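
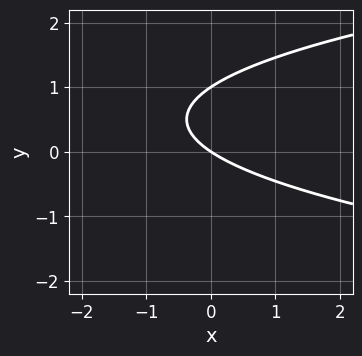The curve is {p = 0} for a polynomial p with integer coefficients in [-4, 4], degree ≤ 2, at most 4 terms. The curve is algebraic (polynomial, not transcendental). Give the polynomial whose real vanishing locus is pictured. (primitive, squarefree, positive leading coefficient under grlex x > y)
First, degree: no degree-1 curve has this shape, so deg p = 2.
Next, against the integer gridlines: it crosses the x-axis at the gridline x = 0; among the integer gridlines, it crosses the y-axis at y ∈ {0, 1}.
Finally, matching integer coefficients to the picture gives p.

3*y^2 - 2*x - 3*y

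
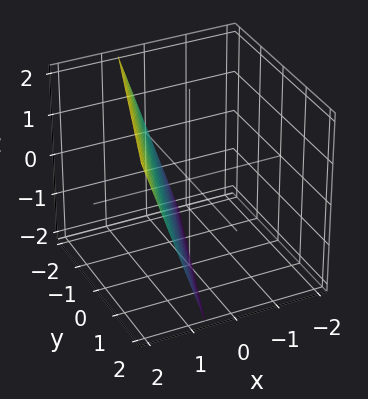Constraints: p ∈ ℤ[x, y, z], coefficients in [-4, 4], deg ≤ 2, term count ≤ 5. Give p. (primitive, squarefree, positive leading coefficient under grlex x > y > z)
1. The degree is 1 — every cross-section is a straight line — this is a plane.
2. Against the integer gridlines: one y-axis crossing is at y = -2; it meets the z-axis at z = -2 (among the integer gridlines).
3. Putting this together gives p.

3*x - y - z - 2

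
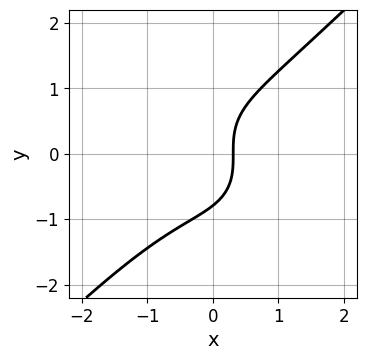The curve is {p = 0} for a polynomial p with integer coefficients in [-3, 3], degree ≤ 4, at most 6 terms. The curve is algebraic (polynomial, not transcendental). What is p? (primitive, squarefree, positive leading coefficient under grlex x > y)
2*x^3 - 2*y^3 + 3*x - 1

Degree: no degree-2 curve has this shape, so deg p = 3.
Putting this together gives p.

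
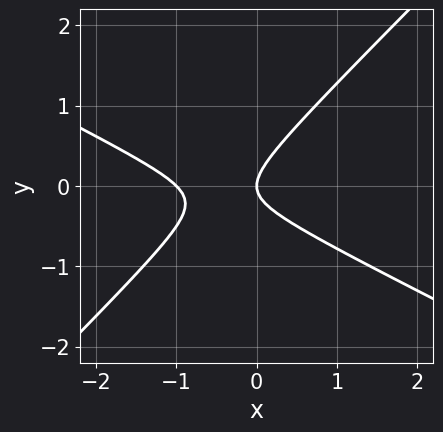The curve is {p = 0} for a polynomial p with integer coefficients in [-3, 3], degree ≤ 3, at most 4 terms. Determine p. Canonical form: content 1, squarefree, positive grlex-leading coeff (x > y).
First, degree: a generic line meets the curve in up to 2 points, so deg p = 2.
Next, from the axis intercepts and sections: one y-axis crossing is at y = 0; the x-axis gridline crossings are at x ∈ {-1, 0}.
Finally, putting this together gives p.

x^2 + x*y - 2*y^2 + x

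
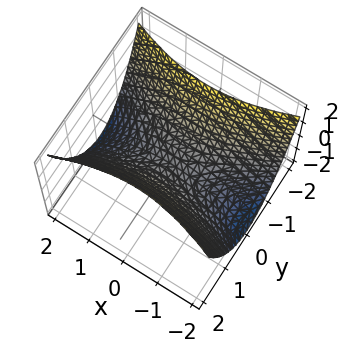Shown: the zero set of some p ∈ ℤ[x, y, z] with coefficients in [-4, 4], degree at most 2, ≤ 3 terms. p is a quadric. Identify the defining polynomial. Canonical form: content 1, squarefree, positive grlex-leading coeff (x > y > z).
x^2 - 3*y^2 + 3*z

deg p = 2. A hyperbolic paraboloid; a quadric.
Symmetries: the y ↦ −y reflection is a symmetry, so y appears only in even powers; mirror symmetry x ↦ −x ⇒ only even powers of x.
From the visible intercepts: it meets the x-axis at x = 0 (among the integer gridlines); it meets the z-axis at z = 0 (among the integer gridlines); it meets the y-axis at y = 0 (among the integer gridlines).
Matching integer coefficients to the picture gives p.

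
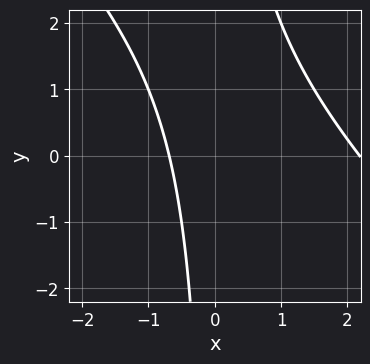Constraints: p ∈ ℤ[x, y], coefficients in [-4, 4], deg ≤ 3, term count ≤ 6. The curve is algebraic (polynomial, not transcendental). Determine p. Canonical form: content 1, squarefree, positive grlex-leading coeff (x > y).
deg p = 2. A generic line meets the curve in up to 2 points.
Against the integer gridlines: the curve avoids every integer y-axis point in the box.
Fitting integer coefficients to these (and the overall shape) gives p.

2*x^2 + 2*x*y - 3*x - 3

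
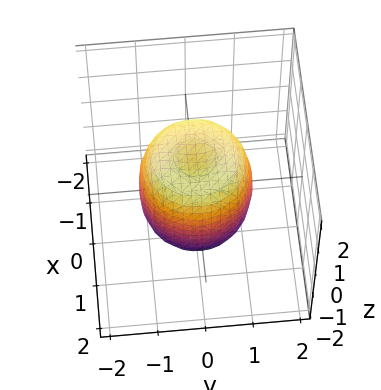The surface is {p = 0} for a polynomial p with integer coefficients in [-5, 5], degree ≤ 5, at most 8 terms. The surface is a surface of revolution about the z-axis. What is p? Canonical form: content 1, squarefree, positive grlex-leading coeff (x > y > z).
(a) Degree: no degree-3 surface has this shape, so deg p = 4.
(b) Symmetries: rotational symmetry about the z-axis ⇒ p depends on x, y only through x² + y².
(c) Observable constraints: a circular section at z = -1 has radius exactly 1; the z-axis gridline crossings are at z ∈ {-1, 1}.
(d) These observations pin down the coefficients.

2*x^4 + 4*x^2*y^2 + 2*y^4 - 2*x^2 - 2*y^2 + z^2 - 1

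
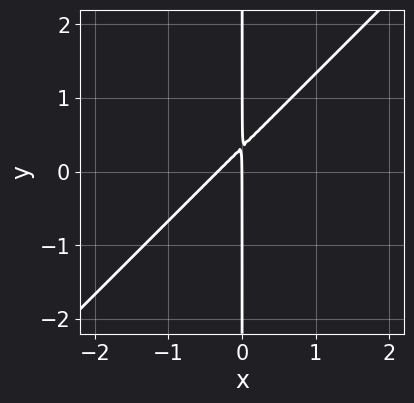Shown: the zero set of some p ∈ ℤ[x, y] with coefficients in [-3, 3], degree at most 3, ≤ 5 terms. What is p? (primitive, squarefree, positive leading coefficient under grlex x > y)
1. deg p = 2. A generic line meets the curve in up to 2 points.
2. From the axis intercepts and sections: the visible y-axis segment lies entirely on the curve; it crosses the x-axis at the gridline x = 0.
3. Assembling these constraints gives the stated polynomial.

3*x^2 - 3*x*y + x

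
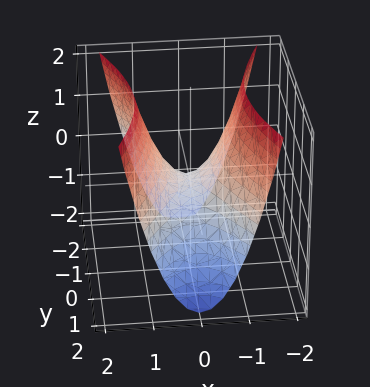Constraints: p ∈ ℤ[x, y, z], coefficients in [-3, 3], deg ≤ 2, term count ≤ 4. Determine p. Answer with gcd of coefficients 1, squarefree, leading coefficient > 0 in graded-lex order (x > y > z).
1. deg p = 2. A hyperbolic paraboloid; a quadric.
2. Symmetries: mirror symmetry x ↦ −x ⇒ only even powers of x; it's symmetric under y → −y, forcing even powers of y.
3. From the visible intercepts: it crosses the x-axis at the gridline x = 0; it meets the z-axis at z = 0 (among the integer gridlines); it crosses the y-axis at the gridline y = 0.
4. Fitting integer coefficients to these (and the overall shape) gives p.

3*x^2 - y^2 - 2*z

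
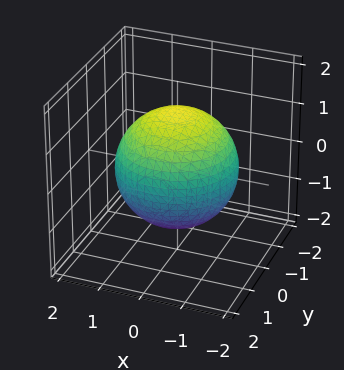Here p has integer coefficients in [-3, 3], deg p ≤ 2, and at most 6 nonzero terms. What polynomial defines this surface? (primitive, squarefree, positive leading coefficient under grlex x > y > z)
x^2 + y^2 + z^2 - 2

1. The degree is 2 — bounded and convex; a quadric.
2. Symmetries: it's symmetric under z → −z, forcing even powers of z; the surface is invariant under rotation about z: p = q(x² + y², z).
3. Observable constraints: a circular section at z = 1 has radius exactly 1.
4. Putting this together gives p.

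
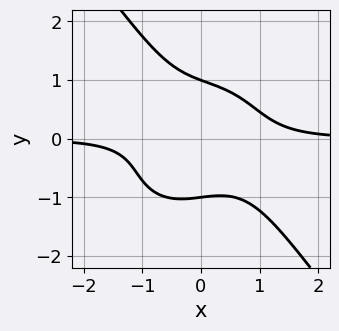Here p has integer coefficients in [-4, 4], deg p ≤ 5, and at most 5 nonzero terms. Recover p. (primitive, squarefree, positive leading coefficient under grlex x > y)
3*x^3*y + x*y^3 + 2*y^4 + 2*x*y^2 - 2

(a) deg p = 4.
(b) Against the integer gridlines: it misses every integer gridline on the x-axis; the y-axis gridline crossings are at y ∈ {-1, 1}.
(c) Fitting integer coefficients to these (and the overall shape) gives p.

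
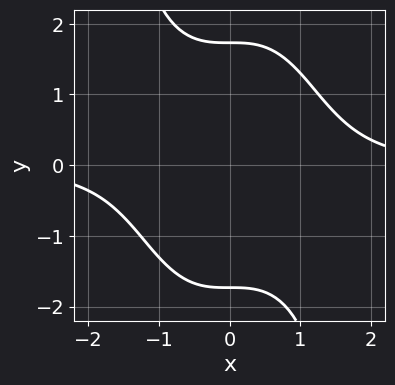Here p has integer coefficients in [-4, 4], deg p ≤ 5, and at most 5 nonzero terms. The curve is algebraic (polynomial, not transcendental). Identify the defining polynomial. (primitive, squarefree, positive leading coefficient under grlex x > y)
x^3*y + y^2 - 3

First, the degree is 4 — the shape is more complex than any degree-3 curve.
Next, checking where it meets the axes: the curve avoids every integer x-axis point in the box.
Finally, solving for integer coefficients yields p as stated.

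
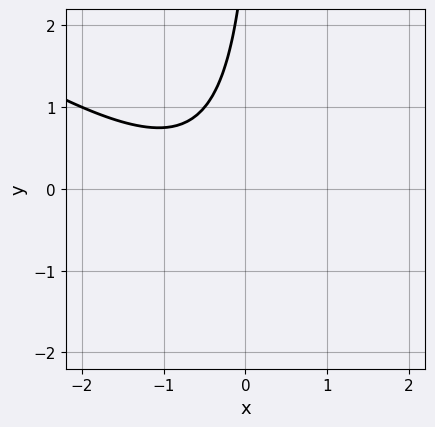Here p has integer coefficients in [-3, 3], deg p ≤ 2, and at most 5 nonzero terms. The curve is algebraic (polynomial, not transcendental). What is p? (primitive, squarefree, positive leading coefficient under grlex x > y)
1. The degree is 2 — the shape is more complex than any degree-1 curve.
2. From the axis intercepts and sections: the curve avoids every integer y-axis point in the box; it misses every integer gridline on the x-axis.
3. Fitting integer coefficients to these (and the overall shape) gives p.

2*x^2 + 3*x*y + 2*x - y + 3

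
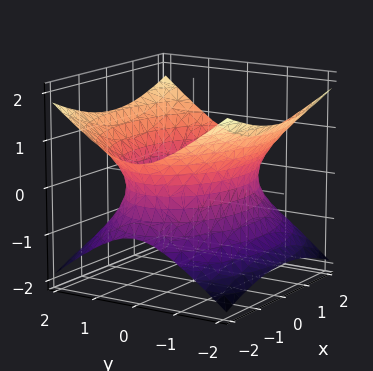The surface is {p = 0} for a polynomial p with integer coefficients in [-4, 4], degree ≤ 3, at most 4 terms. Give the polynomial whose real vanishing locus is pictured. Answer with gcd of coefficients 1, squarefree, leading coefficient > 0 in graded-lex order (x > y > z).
x^2 + 2*y^2 - 3*z^2 - 3

(a) deg p = 2.
(b) Symmetries: mirror symmetry x ↦ −x ⇒ only even powers of x; the z ↦ −z reflection is a symmetry, so z appears only in even powers; the y ↦ −y reflection is a symmetry, so y appears only in even powers.
(c) Checking where it meets the axes: it misses every integer gridline on the z-axis.
(d) Together with the visible shape, these determine p as stated.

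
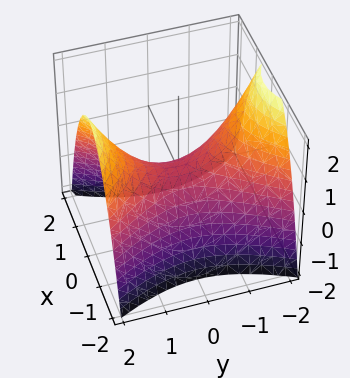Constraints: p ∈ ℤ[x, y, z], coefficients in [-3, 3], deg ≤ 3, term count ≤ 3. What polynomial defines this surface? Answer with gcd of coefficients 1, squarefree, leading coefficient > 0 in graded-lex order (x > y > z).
2*x^2 - y^2 + 2*z

First, degree: a saddle surface; a quadric, so deg p = 2.
Next, symmetries: it's symmetric under x → −x, forcing even powers of x; mirror symmetry y ↦ −y ⇒ only even powers of y.
Next, from the visible intercepts: it crosses the y-axis at the gridline y = 0; it crosses the z-axis at the gridline z = 0; it crosses the x-axis at the gridline x = 0.
Finally, these observations pin down the coefficients.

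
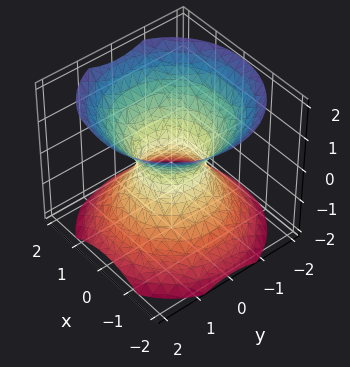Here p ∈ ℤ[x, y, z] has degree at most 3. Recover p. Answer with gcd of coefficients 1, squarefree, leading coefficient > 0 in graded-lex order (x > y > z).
Degree: an hourglass — one-sheet hyperboloid; a quadric, so deg p = 2.
Symmetries: mirror symmetry z ↦ −z ⇒ only even powers of z; the z-axis is an axis of rotation, so x and y enter only as x² + y².
From the visible intercepts: no z-intercept at any integer in the box; a circular section at z = -1 has radius between 1 and 2.
Matching integer coefficients to the picture gives p.

3*x^2 + 3*y^2 - 3*z^2 - 2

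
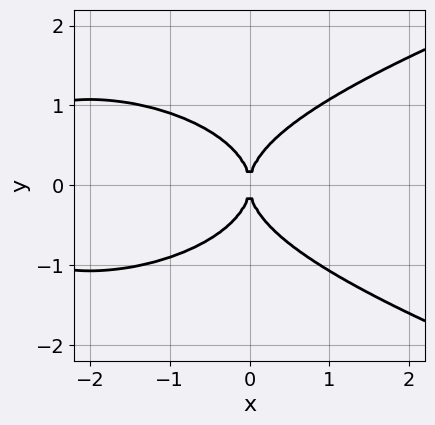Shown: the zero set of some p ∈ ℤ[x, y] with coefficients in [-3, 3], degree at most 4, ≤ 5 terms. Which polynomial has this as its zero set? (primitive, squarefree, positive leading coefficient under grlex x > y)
(a) Degree: a generic line meets the curve in up to 4 points, so deg p = 4.
(b) Symmetries: mirror symmetry y ↦ −y ⇒ only even powers of y.
(c) Reading off the gridlines: it crosses the y-axis at the gridline y = 0; one x-axis crossing is at x = 0.
(d) Matching integer coefficients to the picture gives p.

3*y^4 - x^3 - 3*x^2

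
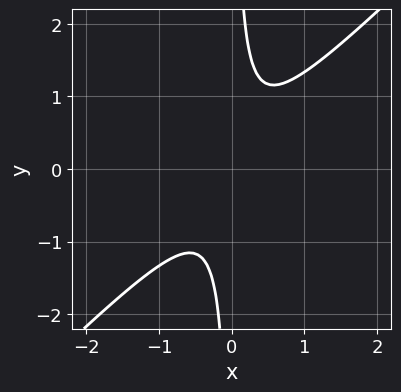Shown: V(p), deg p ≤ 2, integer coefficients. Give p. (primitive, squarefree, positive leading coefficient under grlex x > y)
First, degree: no degree-1 curve has this shape, so deg p = 2.
Next, reading off the gridlines: it misses every integer gridline on the y-axis; it misses every integer gridline on the x-axis.
Finally, matching integer coefficients to the picture gives p.

3*x^2 - 3*x*y + 1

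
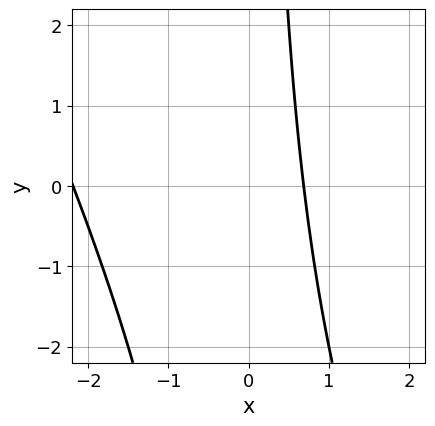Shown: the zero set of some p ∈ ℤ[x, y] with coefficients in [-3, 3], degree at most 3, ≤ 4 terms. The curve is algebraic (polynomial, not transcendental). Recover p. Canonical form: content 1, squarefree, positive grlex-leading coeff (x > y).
(a) deg p = 2.
(b) Reading off the gridlines: it misses every integer gridline on the y-axis.
(c) Fitting integer coefficients to these (and the overall shape) gives p.

2*x^2 + x*y + 3*x - 3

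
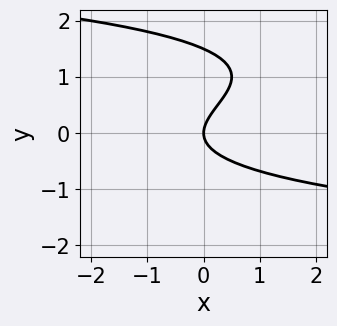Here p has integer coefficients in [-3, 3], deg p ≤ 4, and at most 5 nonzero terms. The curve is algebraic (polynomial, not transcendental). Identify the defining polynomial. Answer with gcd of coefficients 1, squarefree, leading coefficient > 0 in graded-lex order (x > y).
2*y^3 - 3*y^2 + 2*x

(a) deg p = 3.
(b) Against the integer gridlines: one y-axis crossing is at y = 0; it meets the x-axis at x = 0 (among the integer gridlines).
(c) Fitting integer coefficients to these (and the overall shape) gives p.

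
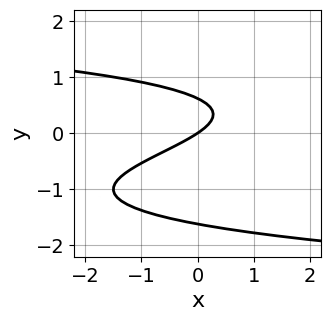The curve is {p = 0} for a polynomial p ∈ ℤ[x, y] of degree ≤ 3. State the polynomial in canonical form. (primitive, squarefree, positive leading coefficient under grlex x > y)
3*y^3 + 3*y^2 + 2*x - 3*y

(a) Degree: no degree-2 curve has this shape, so deg p = 3.
(b) From the axis intercepts and sections: it crosses the x-axis at the gridline x = 0; it crosses the y-axis at the gridline y = 0.
(c) These observations pin down the coefficients.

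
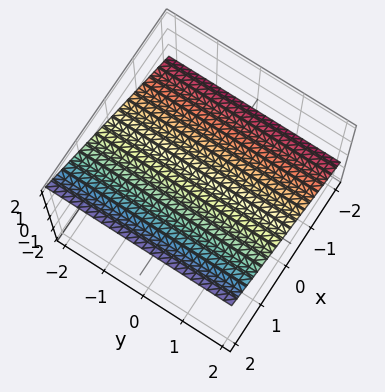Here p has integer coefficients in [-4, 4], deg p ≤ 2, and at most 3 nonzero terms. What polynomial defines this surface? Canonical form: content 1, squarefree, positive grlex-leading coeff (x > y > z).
2*x - 3*z + 2

Degree: the surface is flat (a plane), so deg p = 1.
Checking where it meets the axes: it meets the x-axis at x = -1 (among the integer gridlines); the surface avoids every integer y-axis point in the box.
These observations pin down the coefficients.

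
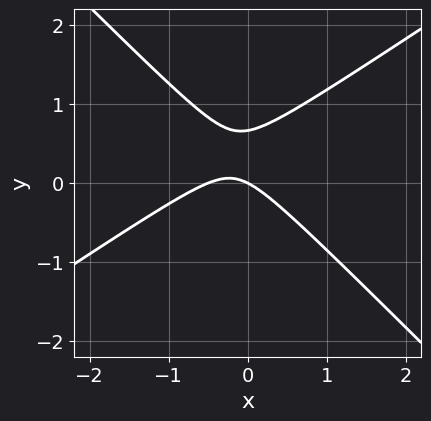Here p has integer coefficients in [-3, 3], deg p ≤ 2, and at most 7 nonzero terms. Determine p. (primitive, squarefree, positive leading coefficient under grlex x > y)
2*x^2 - x*y - 3*y^2 + x + 2*y

(a) deg p = 2. A generic line meets the curve in up to 2 points.
(b) Checking where it meets the axes: one y-axis crossing is at y = 0; it meets the x-axis at x = 0 (among the integer gridlines).
(c) Solving for integer coefficients yields p as stated.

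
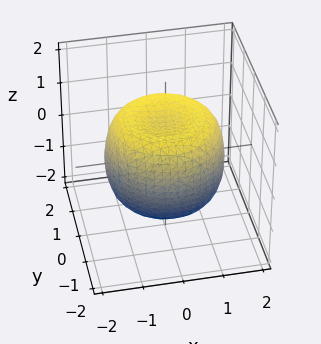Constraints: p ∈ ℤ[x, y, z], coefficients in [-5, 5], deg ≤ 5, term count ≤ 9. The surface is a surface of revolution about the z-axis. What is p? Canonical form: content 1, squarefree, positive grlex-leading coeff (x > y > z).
(a) The degree is 4 — the shape is more complex than any degree-3 surface.
(b) Symmetries: the surface is invariant under rotation about z: p = q(x² + y², z).
(c) Reading off the gridlines: the z-axis gridline crossings are at z ∈ {-1, 1}; a circular section at z = 1 has radius between 1 and 2.
(d) Assembling these constraints gives the stated polynomial.

2*x^4 + 4*x^2*y^2 + 2*y^4 - 3*x^2 - 3*y^2 + 3*z^2 - 3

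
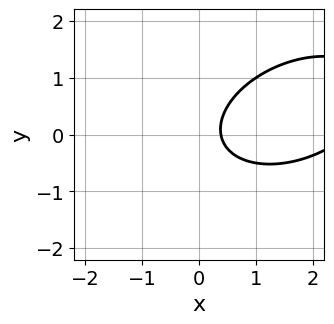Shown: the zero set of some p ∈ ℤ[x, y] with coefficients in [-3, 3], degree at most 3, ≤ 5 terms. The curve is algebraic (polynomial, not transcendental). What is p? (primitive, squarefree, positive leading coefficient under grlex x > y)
x^2 - x*y + 2*y^2 - 3*x + 1

deg p = 2. A generic line meets the curve in up to 2 points.
Observable constraints: the curve avoids every integer y-axis point in the box.
Solving for integer coefficients yields p as stated.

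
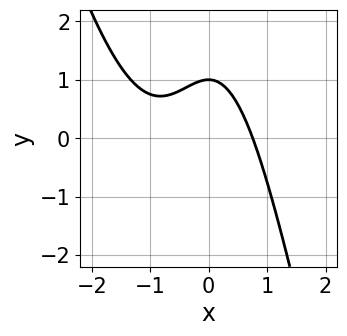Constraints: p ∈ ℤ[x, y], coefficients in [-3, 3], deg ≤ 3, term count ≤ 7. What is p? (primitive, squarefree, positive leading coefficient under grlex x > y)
The degree is 3 — a generic line meets the curve in up to 3 points.
Against the integer gridlines: one y-axis crossing is at y = 1.
Assembling these constraints gives the stated polynomial.

3*x^3 + x^2*y + 3*x^2 + 3*y - 3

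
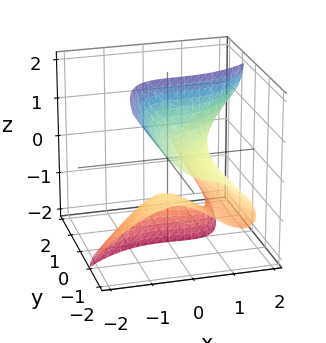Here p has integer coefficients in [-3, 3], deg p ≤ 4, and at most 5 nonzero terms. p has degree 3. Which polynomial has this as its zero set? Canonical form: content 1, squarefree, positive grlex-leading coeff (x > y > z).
2*x^3 - 3*x*y*z - 3*y*z^2 - x^2 - 1

(a) The degree is 3 — the shape is more complex than any degree-2 surface.
(b) Observable constraints: it crosses the x-axis at the gridline x = 1; the surface avoids every integer y-axis point in the box; it misses every integer gridline on the z-axis.
(c) These observations pin down the coefficients.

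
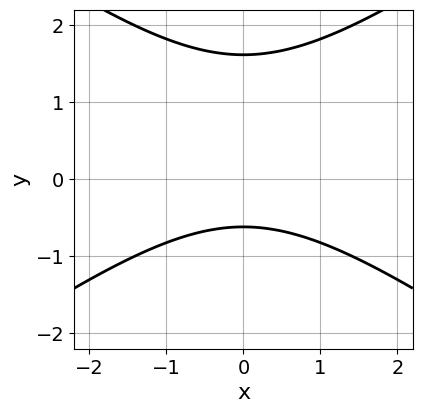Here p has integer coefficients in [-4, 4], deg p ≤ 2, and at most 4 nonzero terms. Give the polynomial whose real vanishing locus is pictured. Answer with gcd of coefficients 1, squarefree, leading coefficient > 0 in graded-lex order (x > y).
x^2 - 2*y^2 + 2*y + 2

1. deg p = 2.
2. Symmetries: mirror symmetry x ↦ −x ⇒ only even powers of x.
3. From the visible intercepts: no x-intercept at any integer in the box.
4. Matching integer coefficients to the picture gives p.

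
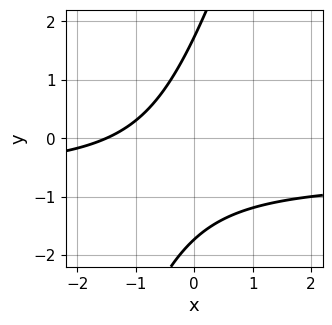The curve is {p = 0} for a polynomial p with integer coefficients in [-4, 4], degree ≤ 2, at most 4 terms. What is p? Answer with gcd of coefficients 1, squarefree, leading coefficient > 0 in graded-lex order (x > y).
3*x*y - y^2 + 2*x + 3

1. The degree is 2 — the shape is more complex than any degree-1 curve.
2. Solving for integer coefficients yields p as stated.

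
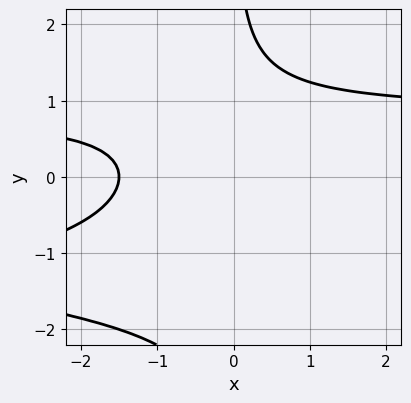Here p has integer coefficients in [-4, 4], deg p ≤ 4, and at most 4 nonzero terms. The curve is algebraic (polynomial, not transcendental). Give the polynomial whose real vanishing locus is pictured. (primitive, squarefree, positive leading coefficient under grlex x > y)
x*y^3 + 2*x*y^2 - 2*x - 3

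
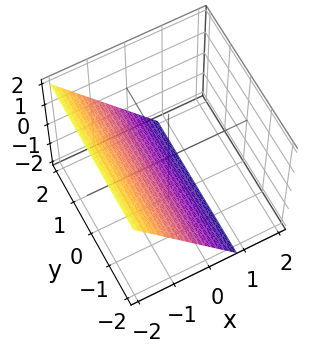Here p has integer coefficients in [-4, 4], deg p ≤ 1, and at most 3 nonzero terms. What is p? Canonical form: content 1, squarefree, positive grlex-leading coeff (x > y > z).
First, the degree is 1 — the surface is flat (a plane).
Next, from the axis intercepts and sections: the surface avoids every integer y-axis point in the box; it crosses the z-axis at the gridline z = -1.
Finally, together with the visible shape, these determine p as stated.

3*x + 2*z + 2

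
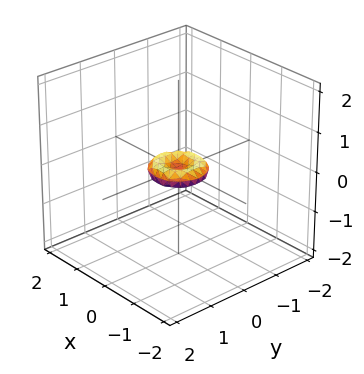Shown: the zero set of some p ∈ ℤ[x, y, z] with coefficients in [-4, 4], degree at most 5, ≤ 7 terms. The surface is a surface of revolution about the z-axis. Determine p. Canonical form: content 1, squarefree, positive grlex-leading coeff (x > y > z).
Degree: no degree-3 surface has this shape, so deg p = 4.
By symmetry, the surface is invariant under rotation about z: p = q(x² + y², z).
From the visible intercepts: a circular section at z = 0 has radius between 0 and 1; it meets the x-axis at x = 0 (among the integer gridlines); it meets the y-axis at y = 0 (among the integer gridlines).
These observations pin down the coefficients.

2*x^4 + 4*x^2*y^2 + 2*y^4 - x^2 - y^2 + 3*z^2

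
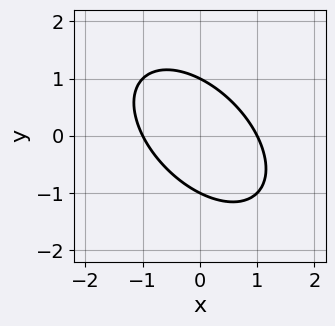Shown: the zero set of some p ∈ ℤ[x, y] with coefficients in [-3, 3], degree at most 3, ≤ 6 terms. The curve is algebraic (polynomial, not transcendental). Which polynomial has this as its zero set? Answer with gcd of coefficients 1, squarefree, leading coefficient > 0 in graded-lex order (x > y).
x^2 + x*y + y^2 - 1

1. Degree: no degree-1 curve has this shape, so deg p = 2.
2. Observable constraints: among the integer gridlines, it crosses the x-axis at x ∈ {-1, 1}; among the integer gridlines, it crosses the y-axis at y ∈ {-1, 1}.
3. Assembling these constraints gives the stated polynomial.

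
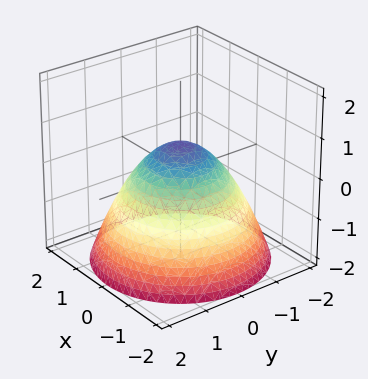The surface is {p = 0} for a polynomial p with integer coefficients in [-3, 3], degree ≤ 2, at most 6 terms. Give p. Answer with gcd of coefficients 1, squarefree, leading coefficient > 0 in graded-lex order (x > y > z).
1. Degree: the shape is more complex than any degree-1 surface, so deg p = 2.
2. Symmetries: rotational symmetry about the z-axis ⇒ p depends on x, y only through x² + y².
3. From the axis intercepts and sections: among the integer gridlines, it crosses the y-axis at y ∈ {-1, 1}; a circular section at z = -1 has radius between 1 and 2; among the integer gridlines, it crosses the x-axis at x ∈ {-1, 1}.
4. Matching integer coefficients to the picture gives p.

2*x^2 + 2*y^2 + 3*z - 2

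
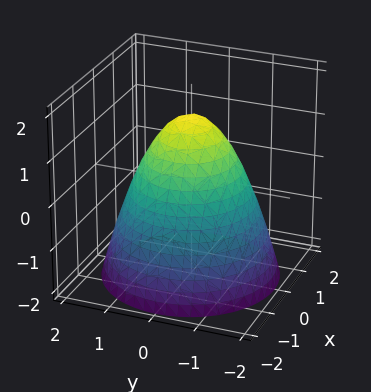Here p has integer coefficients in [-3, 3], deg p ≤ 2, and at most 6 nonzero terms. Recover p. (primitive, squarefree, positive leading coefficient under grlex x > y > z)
(a) deg p = 2.
(b) By symmetry, the z-axis is an axis of rotation, so x and y enter only as x² + y².
(c) From the visible intercepts: a circular section at z = -1 has radius between 1 and 2.
(d) The integer polynomial consistent with all of this is the stated p.

2*x^2 + 2*y^2 + 2*z - 3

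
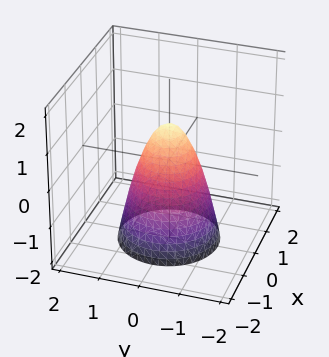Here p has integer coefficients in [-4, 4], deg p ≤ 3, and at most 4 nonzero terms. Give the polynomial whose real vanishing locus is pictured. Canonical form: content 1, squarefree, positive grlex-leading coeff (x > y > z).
First, degree: no degree-1 surface has this shape, so deg p = 2.
Then, by symmetry, the z-axis is an axis of rotation, so x and y enter only as x² + y².
Then, from the visible intercepts: a circular section at z = -2 has radius between 1 and 2; one z-axis crossing is at z = 1.
Finally, solving for integer coefficients yields p as stated.

2*x^2 + 2*y^2 + z - 1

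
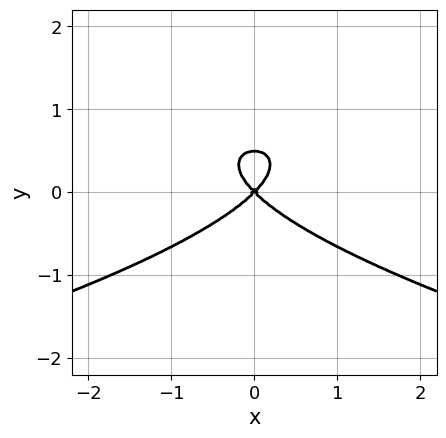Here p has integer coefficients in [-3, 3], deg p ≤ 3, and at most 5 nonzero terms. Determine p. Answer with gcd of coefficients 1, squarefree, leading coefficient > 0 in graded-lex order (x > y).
2*y^3 + x^2 - y^2

Degree: a generic line meets the curve in up to 3 points, so deg p = 3.
Symmetries: the x ↦ −x reflection is a symmetry, so x appears only in even powers.
Reading off the gridlines: one y-axis crossing is at y = 0; it meets the x-axis at x = 0 (among the integer gridlines).
Together with the visible shape, these determine p as stated.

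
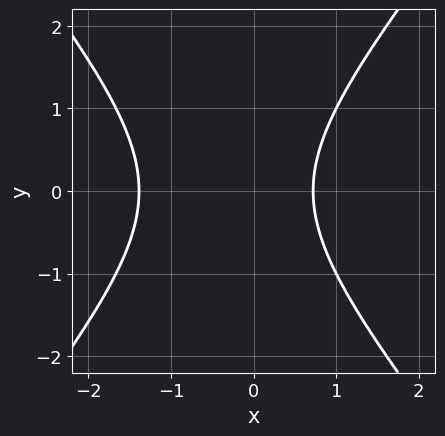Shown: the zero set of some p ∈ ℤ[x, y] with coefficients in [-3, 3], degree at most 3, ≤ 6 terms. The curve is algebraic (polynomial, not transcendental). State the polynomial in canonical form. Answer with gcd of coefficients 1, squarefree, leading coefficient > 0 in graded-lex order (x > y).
First, the degree is 2 — the shape is more complex than any degree-1 curve.
Next, symmetries: it's symmetric under y → −y, forcing even powers of y.
Then, checking where it meets the axes: it misses every integer gridline on the y-axis.
Finally, these observations pin down the coefficients.

3*x^2 - 2*y^2 + 2*x - 3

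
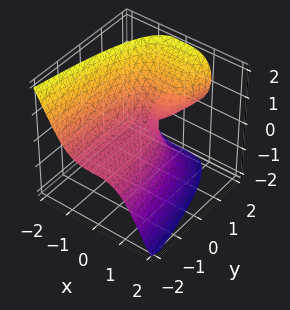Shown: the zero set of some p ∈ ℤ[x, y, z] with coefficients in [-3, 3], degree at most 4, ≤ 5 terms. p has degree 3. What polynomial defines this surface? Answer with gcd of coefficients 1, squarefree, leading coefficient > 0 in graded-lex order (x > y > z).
3*x^3 + z^3 - 3*y*z + 2*z

(a) Degree: the shape is more complex than any degree-2 surface, so deg p = 3.
(b) Against the integer gridlines: the visible y-axis segment lies entirely on the surface; it crosses the z-axis at the gridline z = 0; one x-axis crossing is at x = 0.
(c) Matching integer coefficients to the picture gives p.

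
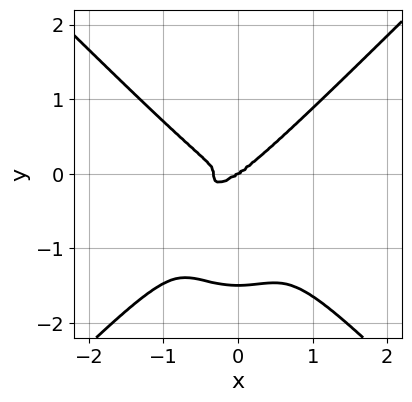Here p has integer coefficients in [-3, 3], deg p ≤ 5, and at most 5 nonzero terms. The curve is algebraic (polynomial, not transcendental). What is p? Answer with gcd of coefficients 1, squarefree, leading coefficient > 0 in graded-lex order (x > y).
Degree: the shape is more complex than any degree-3 curve, so deg p = 4.
Observable constraints: one y-axis crossing is at y = 0; it meets the x-axis at x = 0 (among the integer gridlines).
Matching integer coefficients to the picture gives p.

3*x^4 - x^2*y^2 - 2*y^4 + x^3 - 3*y^3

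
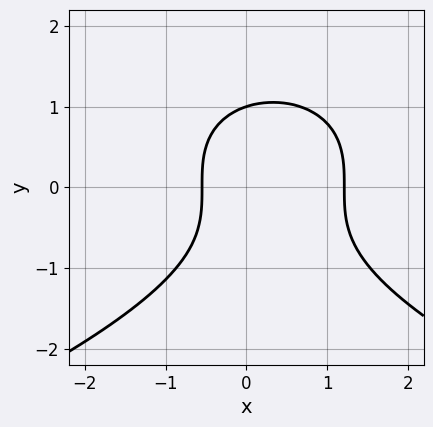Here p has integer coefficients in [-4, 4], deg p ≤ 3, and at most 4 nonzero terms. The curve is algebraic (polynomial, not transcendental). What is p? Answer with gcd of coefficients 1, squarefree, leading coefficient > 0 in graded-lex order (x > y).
2*y^3 + 3*x^2 - 2*x - 2

1. deg p = 3. The shape is more complex than any degree-2 curve.
2. From the axis intercepts and sections: it meets the y-axis at y = 1 (among the integer gridlines).
3. These observations pin down the coefficients.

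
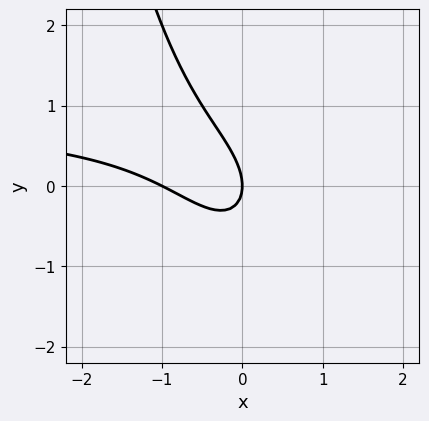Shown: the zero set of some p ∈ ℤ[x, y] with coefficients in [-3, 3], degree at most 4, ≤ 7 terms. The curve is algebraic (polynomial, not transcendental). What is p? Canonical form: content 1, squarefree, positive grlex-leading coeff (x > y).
x^2*y - x^2 - x*y - y^2 - x

1. Degree: a generic line meets the curve in up to 3 points, so deg p = 3.
2. Against the integer gridlines: the x-axis gridline crossings are at x ∈ {-1, 0}; one y-axis crossing is at y = 0.
3. Fitting integer coefficients to these (and the overall shape) gives p.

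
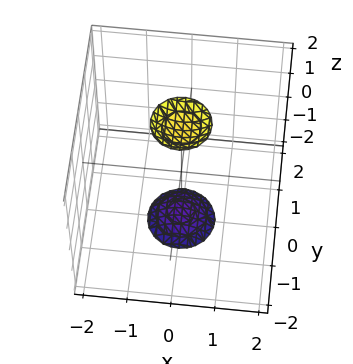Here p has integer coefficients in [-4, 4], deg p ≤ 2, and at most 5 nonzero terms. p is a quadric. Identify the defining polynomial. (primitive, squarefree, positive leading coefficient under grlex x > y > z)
3*x^2 + 3*y^2 - z^2 + 3

First, the picture has 2 separate pieces. Treating them together as one polynomial.
Next, degree: two sheets facing apart; a quadric, so deg p = 2.
Then, by symmetry, every cross-section ⟂ z is a circle, so x, y appear only via x² + y²; mirror symmetry z ↦ −z ⇒ only even powers of z.
Then, checking where it meets the axes: it misses every integer gridline on the y-axis; a circular section at z = -2 has radius between 0 and 1.
Finally, solving for integer coefficients yields p as stated.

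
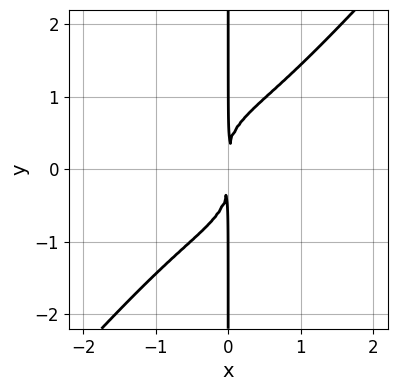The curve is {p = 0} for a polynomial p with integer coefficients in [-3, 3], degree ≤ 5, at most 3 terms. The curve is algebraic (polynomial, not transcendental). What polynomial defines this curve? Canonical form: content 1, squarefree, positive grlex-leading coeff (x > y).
3*x^4 - 2*x*y^3 + 3*x^2

(a) Degree: the shape is more complex than any degree-3 curve, so deg p = 4.
(b) Against the integer gridlines: every point of the y-axis in the box is on the curve.
(c) Together with the visible shape, these determine p as stated.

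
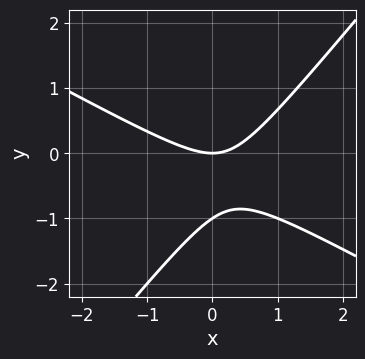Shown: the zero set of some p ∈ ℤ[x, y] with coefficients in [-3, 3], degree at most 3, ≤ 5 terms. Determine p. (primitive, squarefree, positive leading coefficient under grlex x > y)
2*x^2 + 2*x*y - 3*y^2 - 3*y

(a) Degree: the shape is more complex than any degree-1 curve, so deg p = 2.
(b) Checking where it meets the axes: one x-axis crossing is at x = 0; among the integer gridlines, it crosses the y-axis at y ∈ {-1, 0}.
(c) The integer polynomial consistent with all of this is the stated p.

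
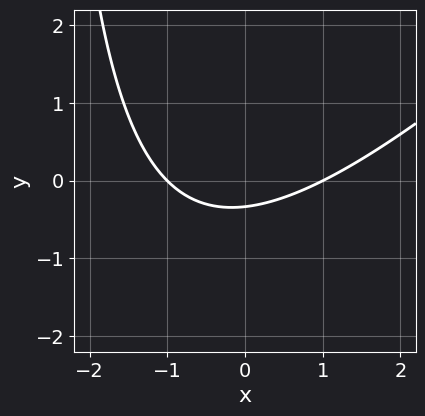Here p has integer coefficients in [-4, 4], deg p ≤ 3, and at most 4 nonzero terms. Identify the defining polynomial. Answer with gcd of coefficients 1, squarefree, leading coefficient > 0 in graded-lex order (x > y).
x^2 - x*y - 3*y - 1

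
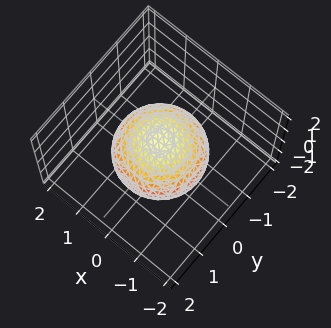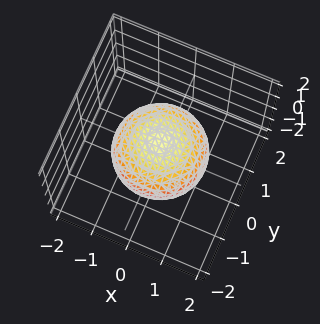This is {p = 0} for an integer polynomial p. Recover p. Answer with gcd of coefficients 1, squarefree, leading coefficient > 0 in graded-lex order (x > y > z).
First, degree: a closed, bounded, convex surface; a quadric, so deg p = 2.
Then, symmetries: rotational symmetry about the z-axis ⇒ p depends on x, y only through x² + y²; mirror symmetry z ↦ −z ⇒ only even powers of z.
Then, from the visible intercepts: a circular section at z = 0 has radius between 1 and 2; among the integer gridlines, it crosses the z-axis at z ∈ {-1, 1}.
Finally, solving for integer coefficients yields p as stated.

2*x^2 + 2*y^2 + 3*z^2 - 3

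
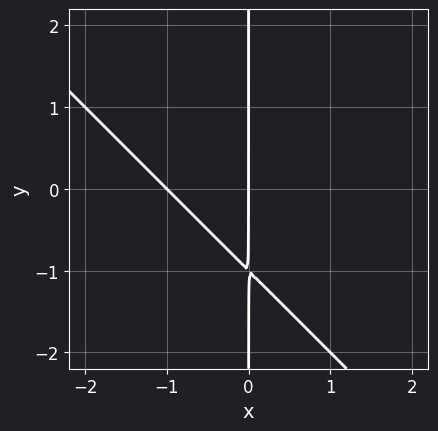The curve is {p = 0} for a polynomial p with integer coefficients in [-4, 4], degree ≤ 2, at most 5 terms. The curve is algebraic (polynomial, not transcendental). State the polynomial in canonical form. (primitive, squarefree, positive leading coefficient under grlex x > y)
x^2 + x*y + x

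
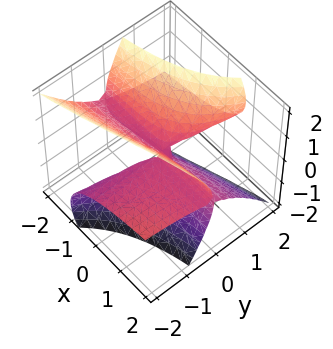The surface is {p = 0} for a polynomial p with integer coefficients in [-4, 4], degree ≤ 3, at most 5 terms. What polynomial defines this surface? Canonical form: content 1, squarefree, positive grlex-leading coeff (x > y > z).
deg p = 3.
Observable constraints: it meets the z-axis at z = 0 (among the integer gridlines); every point of the y-axis in the box is on the surface; every point of the x-axis in the box is on the surface.
Putting this together gives p.

x*y^2 + 2*x*y*z - 2*y^2*z + z^3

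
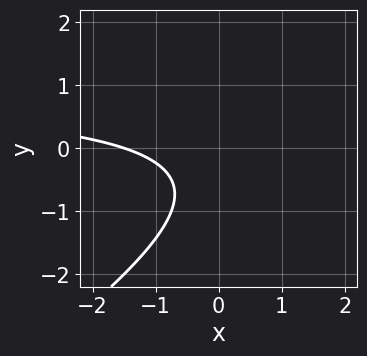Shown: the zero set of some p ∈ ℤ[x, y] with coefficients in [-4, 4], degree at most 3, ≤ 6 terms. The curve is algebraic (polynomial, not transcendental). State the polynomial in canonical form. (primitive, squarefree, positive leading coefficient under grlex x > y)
2*x*y - 3*y^2 - 2*x - 3*y - 3

First, degree: no degree-1 curve has this shape, so deg p = 2.
Then, against the integer gridlines: no y-intercept at any integer in the box.
Finally, together with the visible shape, these determine p as stated.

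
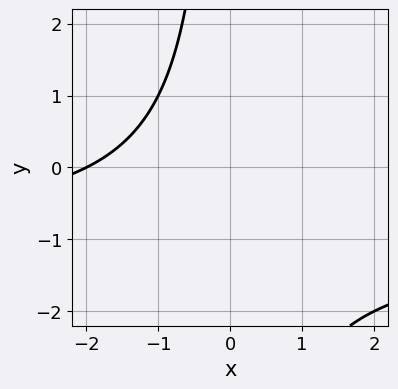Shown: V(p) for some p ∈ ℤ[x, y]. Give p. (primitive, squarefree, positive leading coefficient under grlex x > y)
x*y + x + 2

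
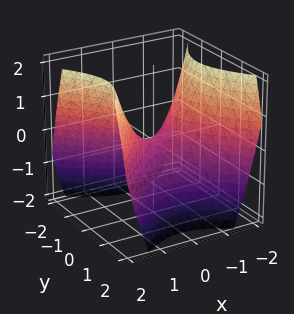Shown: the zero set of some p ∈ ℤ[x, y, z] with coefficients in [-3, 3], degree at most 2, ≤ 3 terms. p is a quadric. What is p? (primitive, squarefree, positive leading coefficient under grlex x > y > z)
x^2 - y^2 - z

1. The degree is 2 — a hyperbolic paraboloid; a quadric.
2. Symmetries: mirror symmetry x ↦ −x ⇒ only even powers of x; the y ↦ −y reflection is a symmetry, so y appears only in even powers.
3. From the axis intercepts and sections: it meets the x-axis at x = 0 (among the integer gridlines); it meets the y-axis at y = 0 (among the integer gridlines).
4. Putting this together gives p.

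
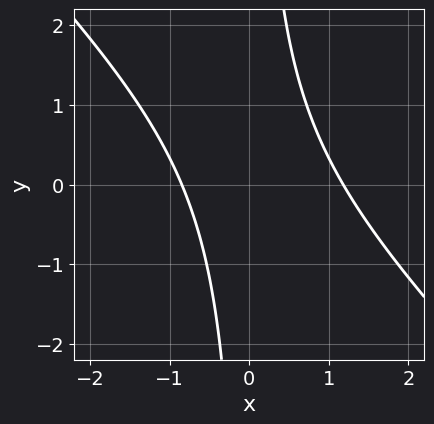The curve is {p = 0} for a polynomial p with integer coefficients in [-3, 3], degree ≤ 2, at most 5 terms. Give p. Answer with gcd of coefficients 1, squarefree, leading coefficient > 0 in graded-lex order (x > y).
3*x^2 + 3*x*y - x - 3

1. deg p = 2.
2. Reading off the gridlines: it misses every integer gridline on the y-axis.
3. Assembling these constraints gives the stated polynomial.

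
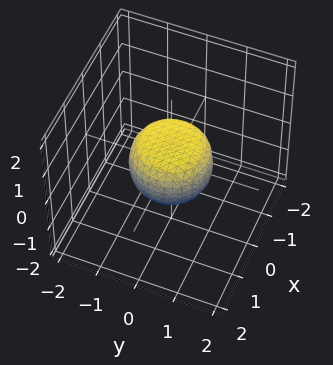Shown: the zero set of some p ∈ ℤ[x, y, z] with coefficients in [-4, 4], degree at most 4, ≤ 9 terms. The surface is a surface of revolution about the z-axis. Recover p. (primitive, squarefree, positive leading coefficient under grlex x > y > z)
2*x^4 + 4*x^2*y^2 + 2*y^4 - x^2 - y^2 + 2*z^2 - 1

1. The degree is 4 — no degree-3 surface has this shape.
2. By symmetry, every cross-section ⟂ z is a circle, so x, y appear only via x² + y².
3. From the axis intercepts and sections: a circular section at z = 0 has radius exactly 1; the y-axis gridline crossings are at y ∈ {-1, 1}.
4. Solving for integer coefficients yields p as stated. Check: (-1, 0, 0) on the x-axis lies on the surface, and p(-1, 0, 0) = 0. ✓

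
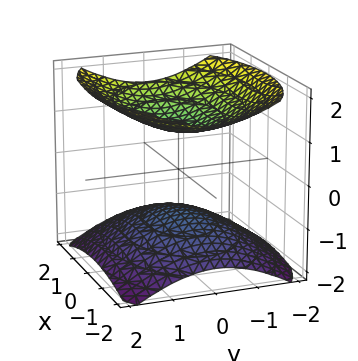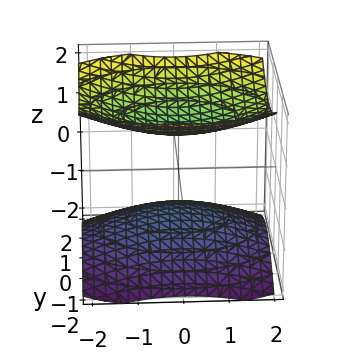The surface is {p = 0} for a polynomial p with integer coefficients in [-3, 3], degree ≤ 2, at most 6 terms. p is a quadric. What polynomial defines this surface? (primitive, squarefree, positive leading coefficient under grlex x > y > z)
(a) There are 2 components.
(b) Degree: two separate bowl-shaped sheets opening away from each other; a quadric, so deg p = 2.
(c) Symmetries: it's symmetric under x → −x, forcing even powers of x; mirror symmetry z ↦ −z ⇒ only even powers of z; mirror symmetry y ↦ −y ⇒ only even powers of y.
(d) Checking where it meets the axes: the z-axis gridline crossings are at z ∈ {-1, 1}; the surface avoids every integer x-axis point in the box; no y-intercept at any integer in the box.
(e) Fitting integer coefficients to these (and the overall shape) gives p.

x^2 + 2*y^2 - 3*z^2 + 3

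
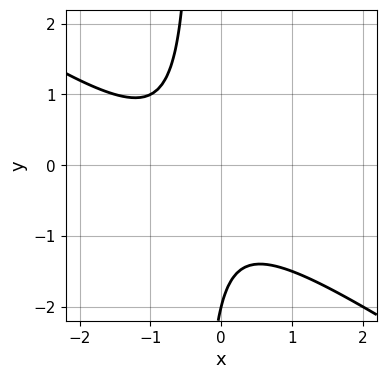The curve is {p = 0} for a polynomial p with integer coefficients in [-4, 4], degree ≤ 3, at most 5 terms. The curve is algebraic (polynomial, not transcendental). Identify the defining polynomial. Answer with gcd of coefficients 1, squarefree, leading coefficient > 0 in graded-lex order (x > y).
deg p = 2.
Reading off the gridlines: no x-intercept at any integer in the box; it crosses the y-axis at the gridline y = -2.
Matching integer coefficients to the picture gives p.

2*x^2 + 3*x*y + 2*x + y + 2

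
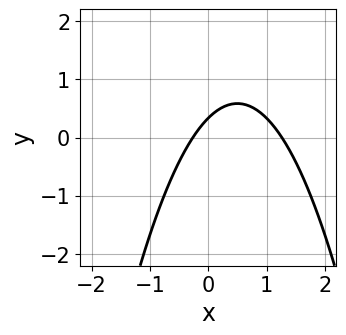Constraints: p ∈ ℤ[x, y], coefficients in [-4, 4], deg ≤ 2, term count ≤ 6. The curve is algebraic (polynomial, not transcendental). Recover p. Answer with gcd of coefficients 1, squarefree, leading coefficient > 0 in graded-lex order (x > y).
3*x^2 - 3*x + 3*y - 1

First, the degree is 2 — a generic line meets the curve in up to 2 points.
Finally, the integer polynomial consistent with all of this is the stated p.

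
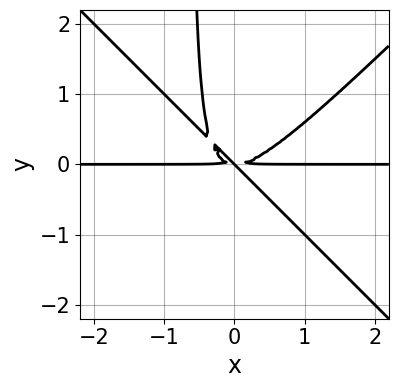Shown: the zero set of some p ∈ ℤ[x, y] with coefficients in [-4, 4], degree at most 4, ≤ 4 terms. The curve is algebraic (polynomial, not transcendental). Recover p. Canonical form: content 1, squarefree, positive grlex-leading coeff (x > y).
3*x^3*y - 3*x*y^3 - 2*x*y^2 - 2*y^3

The degree is 4 — no degree-3 curve has this shape.
Against the integer gridlines: it crosses the y-axis at the gridline y = 0; every point of the x-axis in the box is on the curve.
Solving for integer coefficients yields p as stated.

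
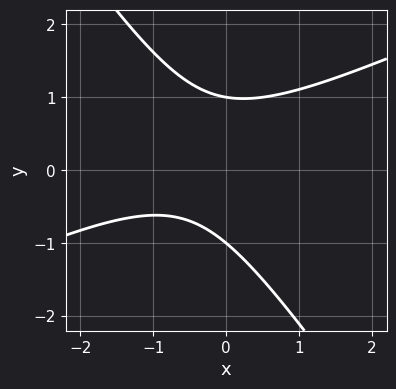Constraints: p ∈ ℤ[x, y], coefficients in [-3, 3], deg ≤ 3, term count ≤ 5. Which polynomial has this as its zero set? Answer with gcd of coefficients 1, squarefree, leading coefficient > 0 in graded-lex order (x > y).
1. deg p = 2. A generic line meets the curve in up to 2 points.
2. Reading off the gridlines: it misses every integer gridline on the x-axis; the y-axis gridline crossings are at y ∈ {-1, 1}.
3. The integer polynomial consistent with all of this is the stated p.

2*x^2 - 3*x*y - 3*y^2 + 2*x + 3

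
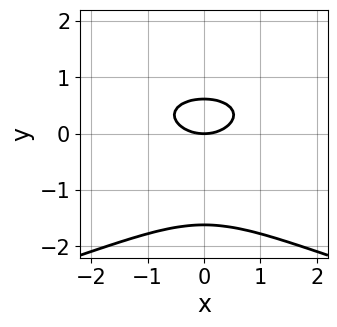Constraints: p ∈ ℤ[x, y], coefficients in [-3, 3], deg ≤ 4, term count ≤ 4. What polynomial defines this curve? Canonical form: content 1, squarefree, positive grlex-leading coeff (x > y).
3*y^3 + 2*x^2 + 3*y^2 - 3*y

First, degree: no degree-2 curve has this shape, so deg p = 3.
Next, symmetries: the x ↦ −x reflection is a symmetry, so x appears only in even powers.
Then, against the integer gridlines: it crosses the y-axis at the gridline y = 0; one x-axis crossing is at x = 0.
Finally, together with the visible shape, these determine p as stated.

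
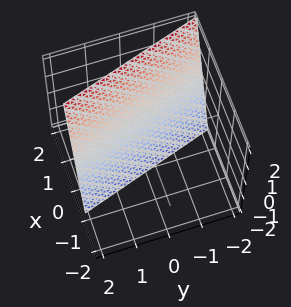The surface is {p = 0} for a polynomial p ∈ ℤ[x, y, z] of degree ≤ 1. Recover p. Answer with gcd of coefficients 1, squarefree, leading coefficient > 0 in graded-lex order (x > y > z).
3*x + y - z - 2

First, deg p = 1. The surface is flat (a plane).
Then, against the integer gridlines: one y-axis crossing is at y = 2; it meets the z-axis at z = -2 (among the integer gridlines).
Finally, together with the visible shape, these determine p as stated.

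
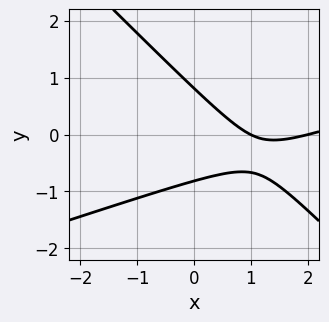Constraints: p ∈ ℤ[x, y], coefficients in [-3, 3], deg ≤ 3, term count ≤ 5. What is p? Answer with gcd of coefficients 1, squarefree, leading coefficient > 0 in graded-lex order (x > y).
1. The degree is 2 — the shape is more complex than any degree-1 curve.
2. Checking where it meets the axes: among the integer gridlines, it crosses the x-axis at x ∈ {1, 2}.
3. Fitting integer coefficients to these (and the overall shape) gives p.

x^2 - 2*x*y - 3*y^2 - 3*x + 2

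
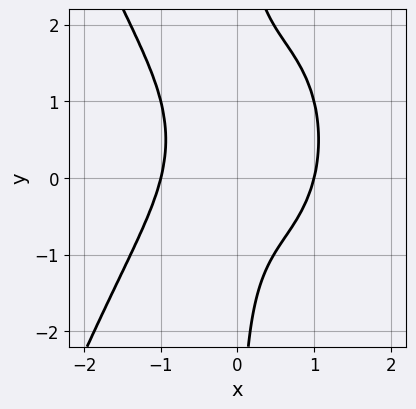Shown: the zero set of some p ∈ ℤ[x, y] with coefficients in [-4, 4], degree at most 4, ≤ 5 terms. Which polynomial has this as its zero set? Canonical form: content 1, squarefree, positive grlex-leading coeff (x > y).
x^4 + x*y^2 - x*y - 1

(a) The degree is 4 — no degree-3 curve has this shape.
(b) Observable constraints: the x-axis gridline crossings are at x ∈ {-1, 1}; no y-intercept at any integer in the box.
(c) Solving for integer coefficients yields p as stated.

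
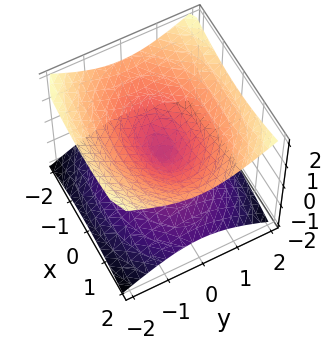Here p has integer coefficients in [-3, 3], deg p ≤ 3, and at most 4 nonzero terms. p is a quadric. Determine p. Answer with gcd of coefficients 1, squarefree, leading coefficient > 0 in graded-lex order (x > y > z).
First, deg p = 2. Two nappes meeting at a single point; a quadric.
Next, symmetries: mirror symmetry z ↦ −z ⇒ only even powers of z; it's symmetric under x → −x, forcing even powers of x; it's symmetric under y → −y, forcing even powers of y.
Then, observable constraints: it crosses the z-axis at the gridline z = 0; one y-axis crossing is at y = 0; it meets the x-axis at x = 0 (among the integer gridlines).
Finally, putting this together gives p.

x^2 + 2*y^2 - 3*z^2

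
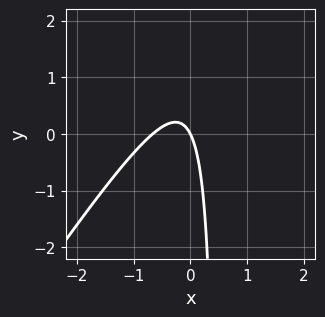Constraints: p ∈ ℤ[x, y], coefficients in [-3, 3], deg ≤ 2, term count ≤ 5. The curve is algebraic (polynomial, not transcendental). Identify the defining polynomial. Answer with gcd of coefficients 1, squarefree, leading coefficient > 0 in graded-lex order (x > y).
3*x^2 - 2*x*y + 2*x + y

deg p = 2. A generic line meets the curve in up to 2 points.
Against the integer gridlines: it meets the y-axis at y = 0 (among the integer gridlines); it crosses the x-axis at the gridline x = 0.
Together with the visible shape, these determine p as stated.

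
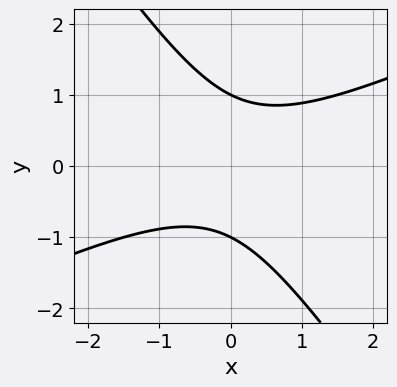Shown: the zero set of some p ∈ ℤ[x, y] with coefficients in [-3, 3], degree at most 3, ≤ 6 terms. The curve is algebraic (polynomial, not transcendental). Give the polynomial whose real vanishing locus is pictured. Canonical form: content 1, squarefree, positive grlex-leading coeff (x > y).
1. Degree: the shape is more complex than any degree-1 curve, so deg p = 2.
2. Observable constraints: among the integer gridlines, it crosses the y-axis at y ∈ {-1, 1}; no x-intercept at any integer in the box.
3. Solving for integer coefficients yields p as stated.

2*x^2 - 3*x*y - 3*y^2 + 3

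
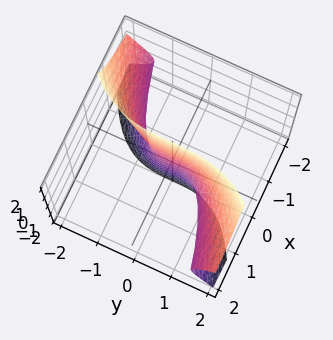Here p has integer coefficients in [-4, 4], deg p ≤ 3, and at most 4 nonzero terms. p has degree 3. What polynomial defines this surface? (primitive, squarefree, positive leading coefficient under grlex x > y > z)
(a) Degree: the shape is more complex than any degree-2 surface, so deg p = 3.
(b) From the visible intercepts: it crosses the x-axis at the gridline x = 0; the visible z-axis segment lies entirely on the surface; it meets the y-axis at y = 0 (among the integer gridlines).
(c) Fitting integer coefficients to these (and the overall shape) gives p.

2*x*z^2 - y^3 + 2*x*z + 2*x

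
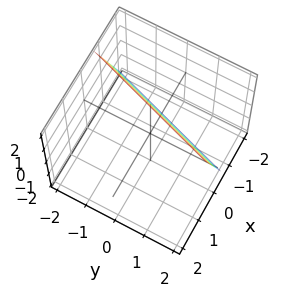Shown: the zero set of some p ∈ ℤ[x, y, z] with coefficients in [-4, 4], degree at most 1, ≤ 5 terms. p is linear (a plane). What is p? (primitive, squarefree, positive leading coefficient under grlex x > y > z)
The degree is 1 — the surface is flat (a plane).
From the visible intercepts: it crosses the z-axis at the gridline z = 2; it crosses the y-axis at the gridline y = 2.
Together with the visible shape, these determine p as stated.

3*x - y - z + 2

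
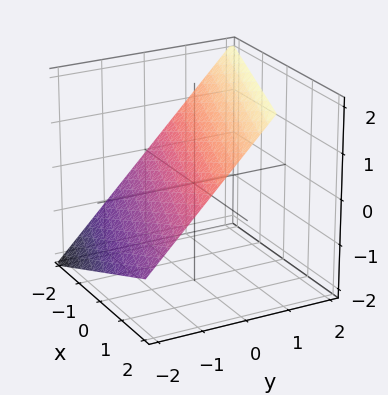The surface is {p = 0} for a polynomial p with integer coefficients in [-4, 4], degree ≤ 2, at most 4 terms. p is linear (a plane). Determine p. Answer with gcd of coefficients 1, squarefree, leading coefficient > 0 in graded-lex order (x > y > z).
x + 3*y - 3*z + 2

1. deg p = 1. The surface is flat (a plane).
2. Checking where it meets the axes: one x-axis crossing is at x = -2.
3. Together with the visible shape, these determine p as stated.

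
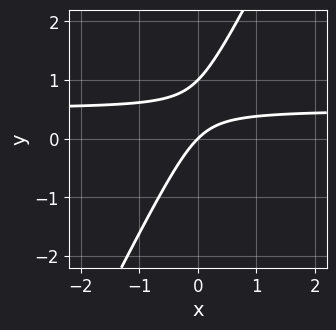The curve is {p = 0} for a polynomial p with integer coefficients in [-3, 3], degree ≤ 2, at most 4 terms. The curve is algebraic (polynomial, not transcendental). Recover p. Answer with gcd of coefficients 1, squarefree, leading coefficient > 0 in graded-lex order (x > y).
2*x*y - y^2 - x + y

deg p = 2.
Checking where it meets the axes: one x-axis crossing is at x = 0; among the integer gridlines, it crosses the y-axis at y ∈ {0, 1}.
Solving for integer coefficients yields p as stated.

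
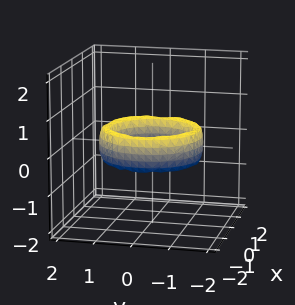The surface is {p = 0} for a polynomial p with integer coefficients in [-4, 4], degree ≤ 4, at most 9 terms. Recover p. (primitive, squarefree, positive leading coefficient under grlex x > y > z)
x^4 + 2*x^2*y^2 + y^4 - 3*x^2 - 3*y^2 + z^2 + 2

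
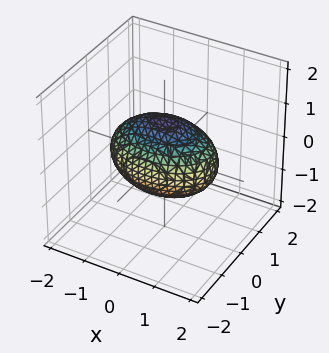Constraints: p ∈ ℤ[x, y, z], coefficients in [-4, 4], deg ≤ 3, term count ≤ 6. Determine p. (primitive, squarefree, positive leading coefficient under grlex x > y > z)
First, the degree is 2 — a closed, bounded, convex surface; a quadric.
Then, symmetries: the x ↦ −x reflection is a symmetry, so x appears only in even powers; mirror symmetry z ↦ −z ⇒ only even powers of z; the y ↦ −y reflection is a symmetry, so y appears only in even powers.
Then, checking where it meets the axes: the y-axis gridline crossings are at y ∈ {-1, 1}; the z-axis gridline crossings are at z ∈ {-1, 1}.
Finally, assembling these constraints gives the stated polynomial.

x^2 + 2*y^2 + 2*z^2 - 2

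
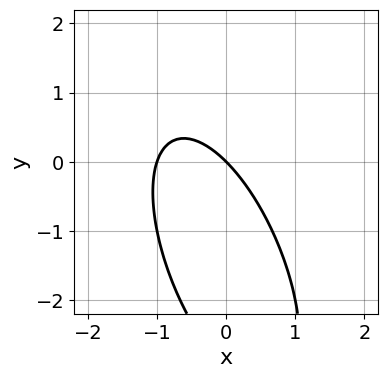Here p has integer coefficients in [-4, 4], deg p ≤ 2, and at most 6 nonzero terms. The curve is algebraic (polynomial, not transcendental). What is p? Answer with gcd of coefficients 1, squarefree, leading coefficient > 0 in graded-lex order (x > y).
3*x^2 + 2*x*y + y^2 + 3*x + 3*y

1. deg p = 2. A generic line meets the curve in up to 2 points.
2. Reading off the gridlines: one y-axis crossing is at y = 0; among the integer gridlines, it crosses the x-axis at x ∈ {-1, 0}.
3. Putting this together gives p.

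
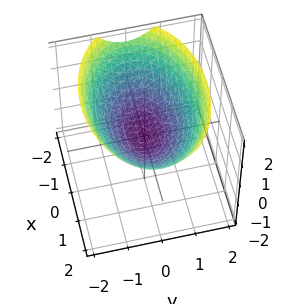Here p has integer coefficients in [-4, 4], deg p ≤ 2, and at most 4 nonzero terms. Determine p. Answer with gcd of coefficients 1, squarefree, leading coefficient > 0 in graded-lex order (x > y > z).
x^2 + 2*y^2 - 3*z

1. The degree is 2 — a single bowl opening along one axis; a quadric.
2. Symmetries: it's symmetric under y → −y, forcing even powers of y; the x ↦ −x reflection is a symmetry, so x appears only in even powers.
3. Reading off the gridlines: it crosses the z-axis at the gridline z = 0; it crosses the y-axis at the gridline y = 0.
4. These observations pin down the coefficients.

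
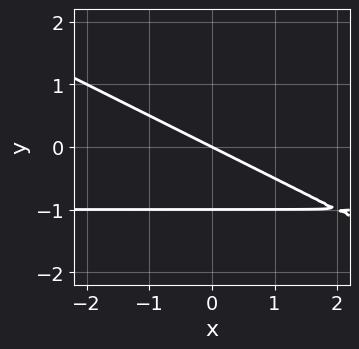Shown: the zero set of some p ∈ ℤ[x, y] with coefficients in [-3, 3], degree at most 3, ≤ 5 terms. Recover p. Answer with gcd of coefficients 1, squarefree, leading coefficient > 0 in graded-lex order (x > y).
x*y + 2*y^2 + x + 2*y

First, the degree is 2 — the shape is more complex than any degree-1 curve.
Then, from the axis intercepts and sections: it meets the x-axis at x = 0 (among the integer gridlines); the y-axis gridline crossings are at y ∈ {-1, 0}.
Finally, assembling these constraints gives the stated polynomial.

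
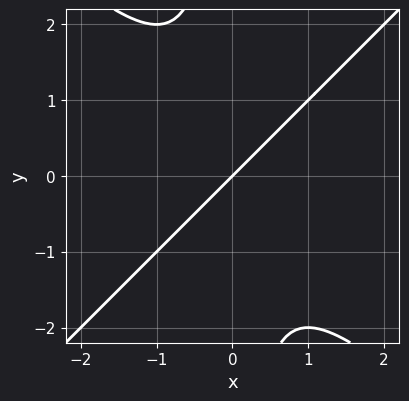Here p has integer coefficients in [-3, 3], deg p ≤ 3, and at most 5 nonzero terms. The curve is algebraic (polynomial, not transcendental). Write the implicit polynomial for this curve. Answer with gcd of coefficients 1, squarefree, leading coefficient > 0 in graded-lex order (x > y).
Degree: the shape is more complex than any degree-2 curve, so deg p = 3.
Checking where it meets the axes: one y-axis crossing is at y = 0; it crosses the x-axis at the gridline x = 0.
Matching integer coefficients to the picture gives p.

x^3 - x*y^2 + x - y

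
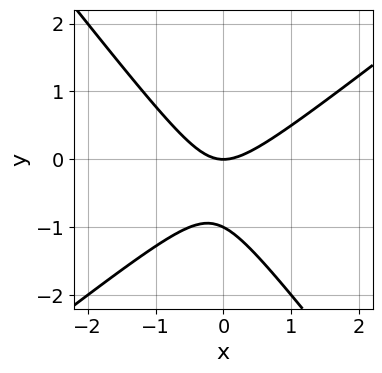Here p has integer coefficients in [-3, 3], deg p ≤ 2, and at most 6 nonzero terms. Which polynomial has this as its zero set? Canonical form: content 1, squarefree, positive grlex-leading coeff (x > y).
First, deg p = 2. A generic line meets the curve in up to 2 points.
Then, against the integer gridlines: it crosses the x-axis at the gridline x = 0; among the integer gridlines, it crosses the y-axis at y ∈ {-1, 0}.
Finally, solving for integer coefficients yields p as stated.

2*x^2 - x*y - 2*y^2 - 2*y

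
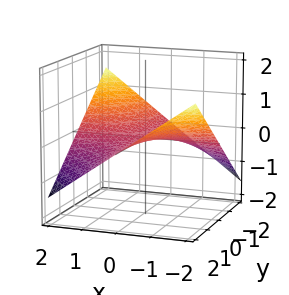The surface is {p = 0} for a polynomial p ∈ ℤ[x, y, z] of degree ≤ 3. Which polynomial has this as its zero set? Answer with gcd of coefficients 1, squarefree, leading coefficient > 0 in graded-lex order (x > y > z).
x*y + 3*z

First, degree: a hyperbolic paraboloid; a quadric, so deg p = 2.
Then, observable constraints: one z-axis crossing is at z = 0; every point of the x-axis in the box is on the surface; every point of the y-axis in the box is on the surface.
Finally, these observations pin down the coefficients.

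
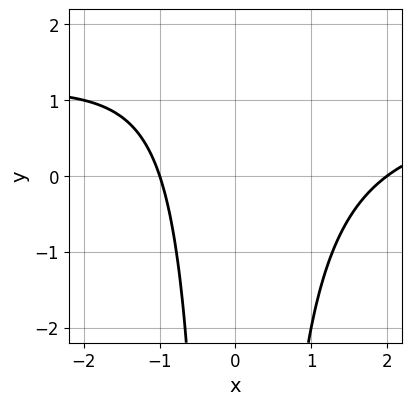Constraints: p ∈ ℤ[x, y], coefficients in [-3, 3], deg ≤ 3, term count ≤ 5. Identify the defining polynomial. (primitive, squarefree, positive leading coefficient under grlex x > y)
x^2*y - x^2 + x + 2

deg p = 3. A generic line meets the curve in up to 3 points.
Against the integer gridlines: among the integer gridlines, it crosses the x-axis at x ∈ {-1, 2}; it misses every integer gridline on the y-axis.
The integer polynomial consistent with all of this is the stated p.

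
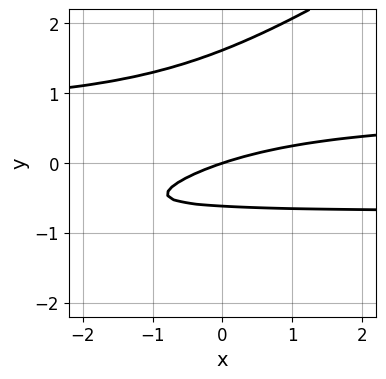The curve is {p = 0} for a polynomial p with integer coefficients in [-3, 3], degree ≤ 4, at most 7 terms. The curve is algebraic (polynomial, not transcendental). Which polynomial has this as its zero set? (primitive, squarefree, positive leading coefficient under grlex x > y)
(a) Degree: the shape is more complex than any degree-2 curve, so deg p = 3.
(b) Against the integer gridlines: one x-axis crossing is at x = 0; it meets the y-axis at y = 0 (among the integer gridlines).
(c) Putting this together gives p.

2*x*y^2 - 3*y^3 + 3*y^2 - x + 3*y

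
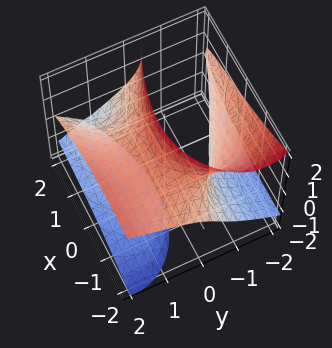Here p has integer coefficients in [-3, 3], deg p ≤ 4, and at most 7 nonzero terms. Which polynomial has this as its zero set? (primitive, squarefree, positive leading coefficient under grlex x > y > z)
x^2*z - y^3 + 3*y*z^2 + 2*x*y - 2

(a) Degree: a generic line meets the surface in up to 3 points, so deg p = 3.
(b) Reading off the gridlines: no z-intercept at any integer in the box; the surface avoids every integer x-axis point in the box.
(c) Assembling these constraints gives the stated polynomial.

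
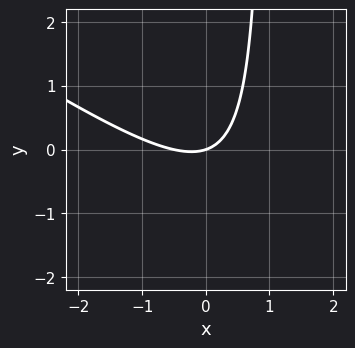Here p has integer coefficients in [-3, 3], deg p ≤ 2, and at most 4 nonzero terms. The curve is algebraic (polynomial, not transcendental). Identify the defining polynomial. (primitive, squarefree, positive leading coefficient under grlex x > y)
First, deg p = 2. The shape is more complex than any degree-1 curve.
Then, checking where it meets the axes: it crosses the x-axis at the gridline x = 0; it meets the y-axis at y = 0 (among the integer gridlines).
Finally, fitting integer coefficients to these (and the overall shape) gives p.

2*x^2 + 3*x*y + x - 3*y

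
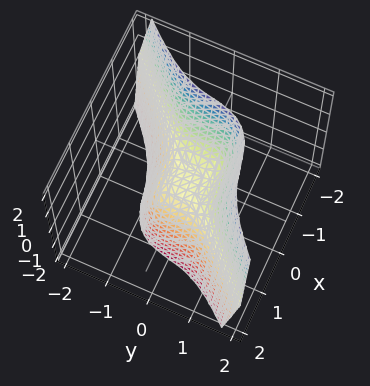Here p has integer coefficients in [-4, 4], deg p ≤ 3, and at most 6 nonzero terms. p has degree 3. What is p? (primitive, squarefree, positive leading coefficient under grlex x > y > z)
1. Degree: the shape is more complex than any degree-2 surface, so deg p = 3.
2. Reading off the gridlines: it crosses the z-axis at the gridline z = 0; it meets the x-axis at x = 0 (among the integer gridlines); it crosses the y-axis at the gridline y = 0.
3. Putting this together gives p.

3*x^3 + x*y*z - 3*y^3 + 2*z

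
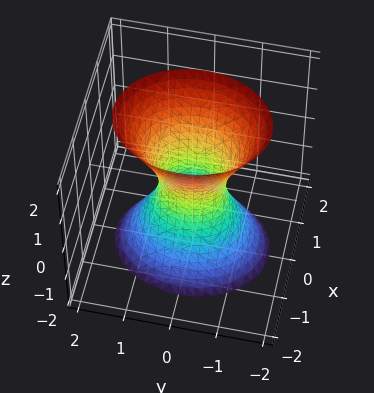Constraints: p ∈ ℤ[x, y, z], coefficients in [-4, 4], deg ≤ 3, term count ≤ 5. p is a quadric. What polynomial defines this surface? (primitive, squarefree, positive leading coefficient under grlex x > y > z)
3*x^2 + 2*y^2 - z^2 - 1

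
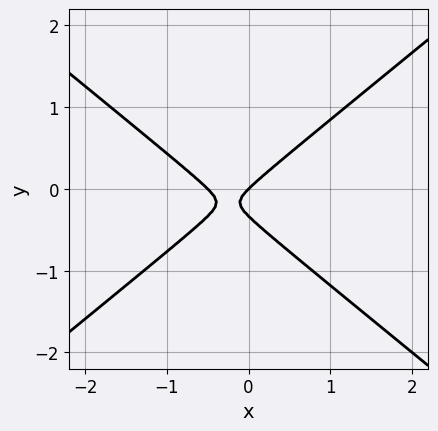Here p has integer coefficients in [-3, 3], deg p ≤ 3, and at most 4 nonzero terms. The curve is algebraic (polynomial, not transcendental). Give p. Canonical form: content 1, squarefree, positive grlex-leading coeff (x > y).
2*x^2 - 3*y^2 + x - y

(a) The degree is 2 — no degree-1 curve has this shape.
(b) From the axis intercepts and sections: one x-axis crossing is at x = 0; one y-axis crossing is at y = 0.
(c) Fitting integer coefficients to these (and the overall shape) gives p.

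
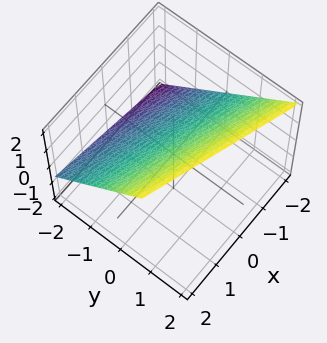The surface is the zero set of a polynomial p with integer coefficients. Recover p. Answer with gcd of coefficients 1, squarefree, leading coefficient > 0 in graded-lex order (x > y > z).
x + 3*y - 3*z + 2

1. The degree is 1 — every cross-section is a straight line — this is a plane.
2. Against the integer gridlines: one x-axis crossing is at x = -2.
3. Assembling these constraints gives the stated polynomial.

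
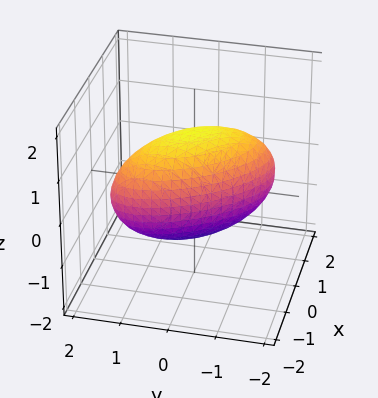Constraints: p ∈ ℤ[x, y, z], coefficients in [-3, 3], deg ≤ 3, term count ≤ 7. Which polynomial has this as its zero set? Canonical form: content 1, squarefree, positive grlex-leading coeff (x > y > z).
First, degree: no degree-1 surface has this shape, so deg p = 2.
Then, reading off the gridlines: the x-axis gridline crossings are at x ∈ {-1, 1}.
Finally, solving for integer coefficients yields p as stated.

3*x^2 + 3*x*y + 2*y^2 + 2*z^2 - 3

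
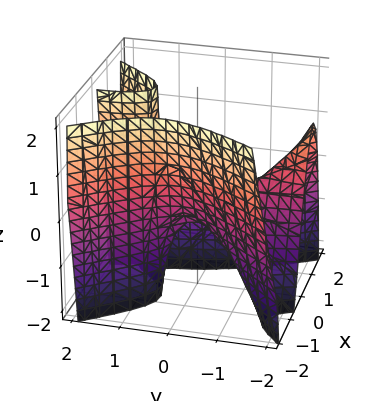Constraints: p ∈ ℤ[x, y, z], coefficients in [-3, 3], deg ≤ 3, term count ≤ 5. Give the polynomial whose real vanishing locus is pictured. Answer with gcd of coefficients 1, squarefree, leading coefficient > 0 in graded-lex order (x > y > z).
(a) deg p = 3. A generic line meets the surface in up to 3 points.
(b) Observable constraints: the visible y-axis segment lies entirely on the surface; the x-axis gridline crossings are at x ∈ {-1, 0}; one z-axis crossing is at z = 0.
(c) These observations pin down the coefficients.

3*x^3 - 2*x*y^2 + 3*x^2 - y*z + z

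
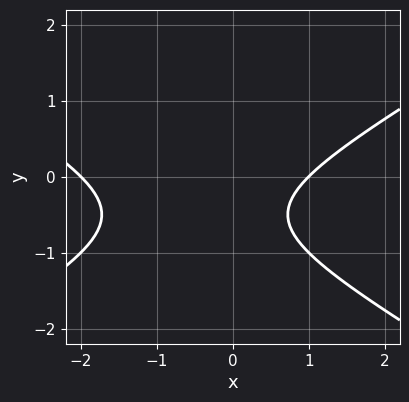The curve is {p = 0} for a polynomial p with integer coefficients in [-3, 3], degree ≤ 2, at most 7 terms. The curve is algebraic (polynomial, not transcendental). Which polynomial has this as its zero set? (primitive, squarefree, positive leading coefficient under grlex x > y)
x^2 - 3*y^2 + x - 3*y - 2

1. The degree is 2 — the shape is more complex than any degree-1 curve.
2. From the visible intercepts: the x-axis gridline crossings are at x ∈ {-2, 1}; no y-intercept at any integer in the box.
3. These observations pin down the coefficients.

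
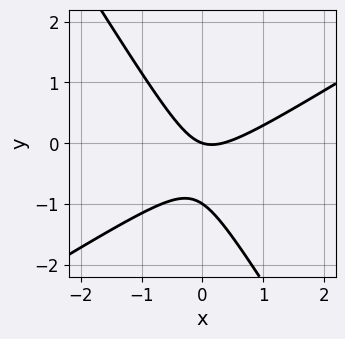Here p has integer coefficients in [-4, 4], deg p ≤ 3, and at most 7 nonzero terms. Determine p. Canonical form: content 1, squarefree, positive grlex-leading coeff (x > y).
3*x^2 - 3*x*y - 3*y^2 - x - 3*y

The degree is 2 — the shape is more complex than any degree-1 curve.
Observable constraints: it crosses the x-axis at the gridline x = 0; the y-axis gridline crossings are at y ∈ {-1, 0}.
Together with the visible shape, these determine p as stated.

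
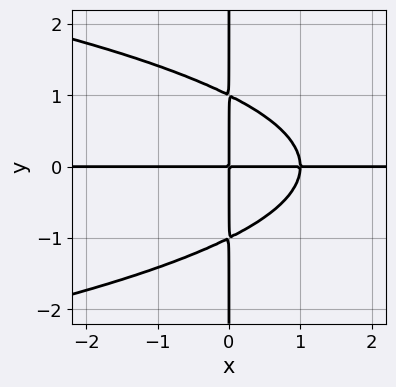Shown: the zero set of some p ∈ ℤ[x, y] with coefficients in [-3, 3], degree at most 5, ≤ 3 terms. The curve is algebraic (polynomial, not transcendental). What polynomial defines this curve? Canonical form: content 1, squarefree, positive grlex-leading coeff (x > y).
(a) Degree: no degree-3 curve has this shape, so deg p = 4.
(b) From the axis intercepts and sections: the visible x-axis segment lies entirely on the curve; every point of the y-axis in the box is on the curve.
(c) The integer polynomial consistent with all of this is the stated p.

x*y^3 + x^2*y - x*y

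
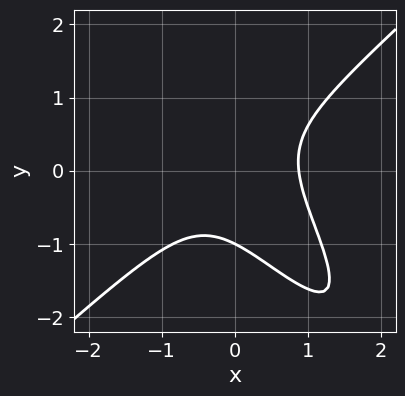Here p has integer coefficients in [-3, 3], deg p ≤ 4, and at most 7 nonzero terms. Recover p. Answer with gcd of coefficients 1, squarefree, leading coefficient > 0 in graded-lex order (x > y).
Degree: a generic line meets the curve in up to 3 points, so deg p = 3.
Checking where it meets the axes: it meets the y-axis at y = -1 (among the integer gridlines).
Assembling these constraints gives the stated polynomial.

3*x^3 + x^2*y - 3*x*y^2 - 2*y^3 - 2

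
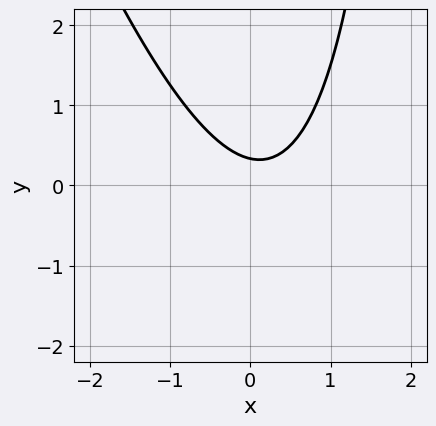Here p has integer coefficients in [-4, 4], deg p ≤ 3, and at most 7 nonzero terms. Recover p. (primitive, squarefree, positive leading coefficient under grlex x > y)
First, deg p = 2. A generic line meets the curve in up to 2 points.
Next, against the integer gridlines: no x-intercept at any integer in the box.
Finally, fitting integer coefficients to these (and the overall shape) gives p.

3*x^2 + x*y - x - 3*y + 1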